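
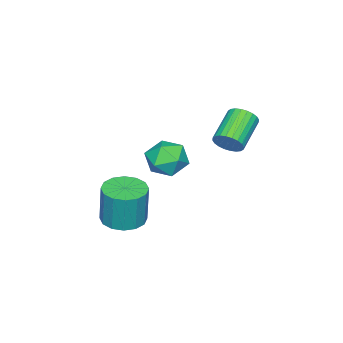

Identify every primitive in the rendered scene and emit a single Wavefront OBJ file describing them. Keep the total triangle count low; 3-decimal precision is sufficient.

v -0.454 -3.582 -2.899
v 0.492 -4.037 -2.917
v 0.62 -3.853 -0.839
v -0.326 -3.398 -0.821
v 0.591 -3.505 -2.97
v 0.719 -3.321 -0.892
v 0.41 -2.994 -3.004
v 0.537 -2.81 -0.926
v -0.003 -2.64 -3.01
v 0.124 -2.456 -0.932
v -0.537 -2.539 -2.986
v -0.409 -2.355 -0.908
v -1.048 -2.717 -2.939
v -0.92 -2.533 -0.861
v -1.4 -3.127 -2.881
v -1.272 -2.943 -0.803
v -1.499 -3.659 -2.828
v -1.371 -3.475 -0.75
v -1.317 -4.17 -2.794
v -1.19 -3.986 -0.716
v -0.904 -4.524 -2.788
v -0.777 -4.34 -0.71
v -0.371 -4.625 -2.812
v -0.243 -4.441 -0.734
v 0.14 -4.447 -2.859
v 0.268 -4.263 -0.781
v -1.608 1.023 2.772
v -1.345 1.366 3.348
v -2.929 1.181 4.183
v -3.192 0.837 3.608
v -1.449 1.581 3.199
v -3.032 1.395 4.034
v -1.577 1.71 2.985
v -3.16 1.525 3.82
v -1.709 1.735 2.738
v -3.293 1.549 3.574
v -1.827 1.651 2.497
v -3.411 1.466 3.332
v -1.911 1.472 2.298
v -3.495 1.286 3.133
v -1.949 1.224 2.171
v -3.533 1.039 3.006
v -1.935 0.946 2.136
v -3.519 0.76 2.971
v -1.871 0.679 2.197
v -3.455 0.494 3.032
v -1.768 0.465 2.346
v -3.351 0.279 3.181
v -1.64 0.335 2.56
v -3.223 0.15 3.395
v -1.507 0.311 2.806
v -3.091 0.125 3.642
v -1.389 0.394 3.048
v -2.973 0.209 3.883
v -1.305 0.574 3.247
v -2.889 0.388 4.082
v -1.267 0.821 3.374
v -2.851 0.636 4.209
v -1.281 1.1 3.409
v -2.865 0.914 4.244
v -0.879 -0.775 2.468
v 0.041 -0.434 2.09
v -0.821 -2.106 1.41
v 0.099 -1.765 1.032
v 0.039 -2.134 2.014
v 0.003 -1.311 2.669
v -0.783 -1.229 0.831
v -0.819 -0.406 1.486
v 0.1 -0.714 1.078
v 0.608 -1.274 1.81
v -1.388 -1.266 1.69
v -0.88 -1.826 2.422
f 2 1 5
f 2 5 3
f 3 5 6
f 3 6 4
f 5 1 7
f 5 7 6
f 6 7 8
f 6 8 4
f 7 1 9
f 7 9 8
f 8 9 10
f 8 10 4
f 9 1 11
f 9 11 10
f 10 11 12
f 10 12 4
f 11 1 13
f 11 13 12
f 12 13 14
f 12 14 4
f 13 1 15
f 13 15 14
f 14 15 16
f 14 16 4
f 15 1 17
f 15 17 16
f 16 17 18
f 16 18 4
f 17 1 19
f 17 19 18
f 18 19 20
f 18 20 4
f 19 1 21
f 19 21 20
f 20 21 22
f 20 22 4
f 21 1 23
f 21 23 22
f 22 23 24
f 22 24 4
f 23 1 25
f 23 25 24
f 24 25 26
f 24 26 4
f 25 1 2
f 25 2 26
f 26 2 3
f 26 3 4
f 28 27 31
f 28 31 29
f 29 31 32
f 29 32 30
f 31 27 33
f 31 33 32
f 32 33 34
f 32 34 30
f 33 27 35
f 33 35 34
f 34 35 36
f 34 36 30
f 35 27 37
f 35 37 36
f 36 37 38
f 36 38 30
f 37 27 39
f 37 39 38
f 38 39 40
f 38 40 30
f 39 27 41
f 39 41 40
f 40 41 42
f 40 42 30
f 41 27 43
f 41 43 42
f 42 43 44
f 42 44 30
f 43 27 45
f 43 45 44
f 44 45 46
f 44 46 30
f 45 27 47
f 45 47 46
f 46 47 48
f 46 48 30
f 47 27 49
f 47 49 48
f 48 49 50
f 48 50 30
f 49 27 51
f 49 51 50
f 50 51 52
f 50 52 30
f 51 27 53
f 51 53 52
f 52 53 54
f 52 54 30
f 53 27 55
f 53 55 54
f 54 55 56
f 54 56 30
f 55 27 57
f 55 57 56
f 56 57 58
f 56 58 30
f 57 27 59
f 57 59 58
f 58 59 60
f 58 60 30
f 59 27 28
f 59 28 60
f 60 28 29
f 60 29 30
f 61 72 66
f 61 66 62
f 61 62 68
f 61 68 71
f 61 71 72
f 62 66 70
f 66 72 65
f 72 71 63
f 71 68 67
f 68 62 69
f 64 70 65
f 64 65 63
f 64 63 67
f 64 67 69
f 64 69 70
f 65 70 66
f 63 65 72
f 67 63 71
f 69 67 68
f 70 69 62



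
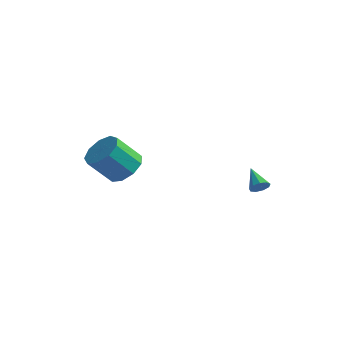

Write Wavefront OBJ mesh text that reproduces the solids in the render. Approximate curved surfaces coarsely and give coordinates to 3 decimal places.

v -1.765 -0.673 0.271
v -0.854 -0.781 0.84
v -1.823 -1.495 2.258
v -2.735 -1.387 1.689
v -1.154 -0.119 0.968
v -2.124 -0.832 2.386
v -1.741 0.284 0.77
v -2.71 -0.429 2.187
v -2.338 0.239 0.338
v -3.308 -0.474 1.756
v -2.668 -0.233 -0.125
v -3.638 -0.946 1.293
v -2.575 -0.911 -0.403
v -3.545 -1.624 1.015
v -2.103 -1.478 -0.365
v -3.073 -2.191 1.053
v -1.473 -1.669 -0.03
v -2.443 -2.382 1.388
v -0.98 -1.394 0.446
v -1.949 -2.107 1.864
v 4.144 2.28 -1.226
v 4.504 2.291 -0.797
v 3.296 3.12 -0.534
v 4.584 2.574 -1.043
v 4.458 2.719 -1.375
v 4.185 2.658 -1.636
v 3.893 2.421 -1.706
v 3.718 2.117 -1.551
v 3.743 1.89 -1.244
v 3.955 1.844 -0.928
v 4.256 2.003 -0.752
f 2 1 5
f 2 5 3
f 3 5 6
f 3 6 4
f 5 1 7
f 5 7 6
f 6 7 8
f 6 8 4
f 7 1 9
f 7 9 8
f 8 9 10
f 8 10 4
f 9 1 11
f 9 11 10
f 10 11 12
f 10 12 4
f 11 1 13
f 11 13 12
f 12 13 14
f 12 14 4
f 13 1 15
f 13 15 14
f 14 15 16
f 14 16 4
f 15 1 17
f 15 17 16
f 16 17 18
f 16 18 4
f 17 1 19
f 17 19 18
f 18 19 20
f 18 20 4
f 19 1 2
f 19 2 20
f 20 2 3
f 20 3 4
f 22 21 24
f 22 24 23
f 24 21 25
f 24 25 23
f 25 21 26
f 25 26 23
f 26 21 27
f 26 27 23
f 27 21 28
f 27 28 23
f 28 21 29
f 28 29 23
f 29 21 30
f 29 30 23
f 30 21 31
f 30 31 23
f 31 21 22
f 31 22 23



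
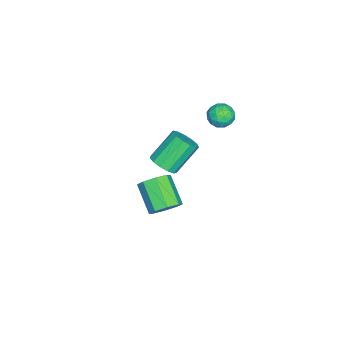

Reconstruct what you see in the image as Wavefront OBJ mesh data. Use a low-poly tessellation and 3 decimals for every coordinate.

v -2.83 3.246 0.59
v -2.238 3.127 1.176
v -3.502 2.153 1.044
v -2.91 2.034 1.63
v -3.426 2.696 1.682
v -3.011 3.372 1.402
v -2.729 1.908 0.818
v -2.314 2.584 0.538
v -2.176 2.3 1.317
v -2.607 2.786 1.851
v -3.133 2.494 0.369
v -3.564 2.98 0.903
v -2.475 3.282 0.843
v -3.265 1.998 1.377
v -3.568 2.387 1.408
v -3.221 2.316 1.752
v -2.929 3.426 0.976
v -2.582 3.356 1.32
v -3.28 3.103 1.618
v -3.158 1.924 0.9
v -2.811 1.854 1.244
v -2.519 2.964 0.468
v -2.172 2.893 0.812
v -2.46 2.177 0.602
v -2.091 2.726 1.271
v -2.486 2.084 1.538
v -2.379 2.01 1.06
v -2.135 2.407 0.895
v -2.344 3.012 1.584
v -2.739 2.37 1.851
v -3.042 2.759 1.882
v -2.798 3.156 1.717
v -2.308 2.526 1.667
v -3.001 2.91 0.369
v -3.396 2.268 0.636
v -2.942 2.124 0.503
v -2.698 2.521 0.338
v -3.254 3.196 0.682
v -3.649 2.554 0.949
v -3.605 2.873 1.325
v -3.361 3.27 1.16
v -3.432 2.754 0.553
v -2.633 -0.603 -4.041
v -1.879 -0.527 -3.52
v -3.052 0.418 -1.958
v -3.807 0.343 -2.479
v -1.905 -0.093 -3.802
v -3.079 0.852 -2.241
v -2.163 0.179 -4.161
v -3.336 1.124 -2.599
v -2.57 0.203 -4.481
v -3.743 1.148 -2.919
v -2.997 -0.029 -4.661
v -4.17 0.916 -3.1
v -3.309 -0.443 -4.645
v -4.482 0.502 -3.083
v -3.406 -0.907 -4.437
v -4.579 0.038 -2.875
v -3.258 -1.275 -4.103
v -4.431 -0.33 -2.541
v -2.911 -1.43 -3.749
v -4.085 -0.485 -2.187
v -2.477 -1.321 -3.488
v -3.65 -0.376 -1.927
v -2.092 -0.985 -3.403
v -3.265 -0.04 -1.841
v 3.703 1.664 -1.325
v 4.218 1.918 -0.594
v 3.092 0.89 0.557
v 2.577 0.636 -0.175
v 3.681 2.368 -0.718
v 2.555 1.34 0.433
v 3.156 2.406 -1.198
v 2.03 1.377 -0.047
v 2.952 2.009 -1.752
v 1.826 0.981 -0.602
v 3.188 1.41 -2.057
v 2.062 0.382 -0.906
v 3.725 0.96 -1.933
v 2.599 -0.068 -0.782
v 4.25 0.923 -1.453
v 3.124 -0.106 -0.302
v 4.454 1.319 -0.898
v 3.328 0.291 0.252
f 1 38 17
f 38 12 41
f 17 41 6
f 38 41 17
f 1 17 13
f 17 6 18
f 13 18 2
f 17 18 13
f 1 13 22
f 13 2 23
f 22 23 8
f 13 23 22
f 1 22 34
f 22 8 37
f 34 37 11
f 22 37 34
f 1 34 38
f 34 11 42
f 38 42 12
f 34 42 38
f 2 18 29
f 18 6 32
f 29 32 10
f 18 32 29
f 6 41 19
f 41 12 40
f 19 40 5
f 41 40 19
f 12 42 39
f 42 11 35
f 39 35 3
f 42 35 39
f 11 37 36
f 37 8 24
f 36 24 7
f 37 24 36
f 8 23 28
f 23 2 25
f 28 25 9
f 23 25 28
f 4 30 16
f 30 10 31
f 16 31 5
f 30 31 16
f 4 16 14
f 16 5 15
f 14 15 3
f 16 15 14
f 4 14 21
f 14 3 20
f 21 20 7
f 14 20 21
f 4 21 26
f 21 7 27
f 26 27 9
f 21 27 26
f 4 26 30
f 26 9 33
f 30 33 10
f 26 33 30
f 5 31 19
f 31 10 32
f 19 32 6
f 31 32 19
f 3 15 39
f 15 5 40
f 39 40 12
f 15 40 39
f 7 20 36
f 20 3 35
f 36 35 11
f 20 35 36
f 9 27 28
f 27 7 24
f 28 24 8
f 27 24 28
f 10 33 29
f 33 9 25
f 29 25 2
f 33 25 29
f 44 43 47
f 44 47 45
f 45 47 48
f 45 48 46
f 47 43 49
f 47 49 48
f 48 49 50
f 48 50 46
f 49 43 51
f 49 51 50
f 50 51 52
f 50 52 46
f 51 43 53
f 51 53 52
f 52 53 54
f 52 54 46
f 53 43 55
f 53 55 54
f 54 55 56
f 54 56 46
f 55 43 57
f 55 57 56
f 56 57 58
f 56 58 46
f 57 43 59
f 57 59 58
f 58 59 60
f 58 60 46
f 59 43 61
f 59 61 60
f 60 61 62
f 60 62 46
f 61 43 63
f 61 63 62
f 62 63 64
f 62 64 46
f 63 43 65
f 63 65 64
f 64 65 66
f 64 66 46
f 65 43 44
f 65 44 66
f 66 44 45
f 66 45 46
f 68 67 71
f 68 71 69
f 69 71 72
f 69 72 70
f 71 67 73
f 71 73 72
f 72 73 74
f 72 74 70
f 73 67 75
f 73 75 74
f 74 75 76
f 74 76 70
f 75 67 77
f 75 77 76
f 76 77 78
f 76 78 70
f 77 67 79
f 77 79 78
f 78 79 80
f 78 80 70
f 79 67 81
f 79 81 80
f 80 81 82
f 80 82 70
f 81 67 83
f 81 83 82
f 82 83 84
f 82 84 70
f 83 67 68
f 83 68 84
f 84 68 69
f 84 69 70



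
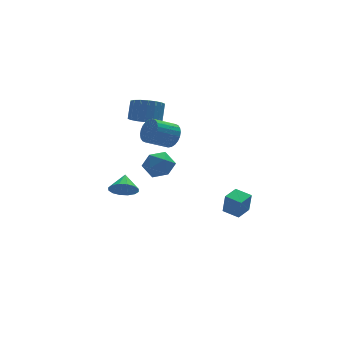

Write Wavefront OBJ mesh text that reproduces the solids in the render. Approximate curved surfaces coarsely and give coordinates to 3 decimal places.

v -2.122 3.38 1.66
v -1.181 3.255 1.415
v -0.838 3.915 2.394
v -1.778 4.04 2.64
v -1.288 3.622 1.205
v -0.945 4.282 2.185
v -1.56 3.941 1.085
v -1.217 4.601 2.065
v -1.944 4.149 1.08
v -1.601 4.809 2.059
v -2.362 4.205 1.189
v -2.019 4.865 2.168
v -2.733 4.097 1.391
v -2.39 4.757 2.371
v -2.983 3.847 1.647
v -2.64 4.507 2.627
v -3.062 3.505 1.906
v -2.719 4.165 2.885
v -2.955 3.138 2.115
v -2.612 3.798 3.095
v -2.683 2.819 2.235
v -2.34 3.479 3.215
v -2.299 2.611 2.241
v -1.956 3.271 3.22
v -1.881 2.555 2.132
v -1.538 3.215 3.111
v -1.51 2.663 1.929
v -1.167 3.323 2.909
v -1.26 2.913 1.673
v -0.917 3.573 2.653
v -1.78 0.637 0.493
v -1.364 0.025 -0.146
v -3.116 0.615 -0.354
v -2.7 0.003 -0.993
v -2.911 -0.303 -0.089
v -2.086 -0.29 0.435
v -2.394 0.93 -0.935
v -1.569 0.943 -0.411
v -1.744 0.205 -1.028
v -2.064 -0.557 -0.505
v -2.416 1.197 0.005
v -2.736 0.435 0.528
v -1.49 0.383 1.844
v -1.182 0.737 2.516
v -2.502 0.571 3.209
v -2.81 0.217 2.536
v -1.296 0.991 2.358
v -2.616 0.825 3.051
v -1.44 1.152 2.123
v -2.76 0.987 2.815
v -1.592 1.197 1.844
v -2.912 1.031 2.537
v -1.728 1.117 1.566
v -3.048 0.951 2.258
v -1.828 0.925 1.33
v -3.148 0.76 2.022
v -1.876 0.651 1.172
v -3.196 0.485 1.865
v -1.866 0.336 1.116
v -3.186 0.171 1.809
v -1.798 0.029 1.171
v -3.118 -0.137 1.864
v -1.684 -0.225 1.329
v -3.004 -0.391 2.022
v -1.54 -0.387 1.565
v -2.86 -0.552 2.257
v -1.388 -0.431 1.843
v -2.708 -0.597 2.536
v -1.252 -0.351 2.122
v -2.572 -0.517 2.814
v -1.152 -0.16 2.358
v -2.472 -0.325 3.05
v -1.104 0.115 2.515
v -2.424 -0.051 3.208
v -1.114 0.429 2.571
v -2.434 0.264 3.264
v 0.856 -4.018 -2.445
v 0.909 -4.234 -1.215
v 0.226 -3.245 -2.282
v 0.28 -3.461 -1.052
v 1.66 -3.379 -2.368
v 1.714 -3.595 -1.138
v 1.031 -2.606 -2.205
v 1.084 -2.822 -0.975
v -3.411 3.354 -3.723
v -2.926 2.818 -3.221
v -3.049 4.286 -3.077
v -2.649 2.945 -3.56
v -2.576 3.182 -3.942
v -2.726 3.465 -4.265
v -3.06 3.718 -4.444
v -3.488 3.874 -4.429
v -3.895 3.891 -4.225
v -4.172 3.763 -3.887
v -4.245 3.526 -3.505
v -4.095 3.243 -3.181
v -3.761 2.99 -3.003
v -3.333 2.834 -3.018
f 2 1 5
f 2 5 3
f 3 5 6
f 3 6 4
f 5 1 7
f 5 7 6
f 6 7 8
f 6 8 4
f 7 1 9
f 7 9 8
f 8 9 10
f 8 10 4
f 9 1 11
f 9 11 10
f 10 11 12
f 10 12 4
f 11 1 13
f 11 13 12
f 12 13 14
f 12 14 4
f 13 1 15
f 13 15 14
f 14 15 16
f 14 16 4
f 15 1 17
f 15 17 16
f 16 17 18
f 16 18 4
f 17 1 19
f 17 19 18
f 18 19 20
f 18 20 4
f 19 1 21
f 19 21 20
f 20 21 22
f 20 22 4
f 21 1 23
f 21 23 22
f 22 23 24
f 22 24 4
f 23 1 25
f 23 25 24
f 24 25 26
f 24 26 4
f 25 1 27
f 25 27 26
f 26 27 28
f 26 28 4
f 27 1 29
f 27 29 28
f 28 29 30
f 28 30 4
f 29 1 2
f 29 2 30
f 30 2 3
f 30 3 4
f 31 42 36
f 31 36 32
f 31 32 38
f 31 38 41
f 31 41 42
f 32 36 40
f 36 42 35
f 42 41 33
f 41 38 37
f 38 32 39
f 34 40 35
f 34 35 33
f 34 33 37
f 34 37 39
f 34 39 40
f 35 40 36
f 33 35 42
f 37 33 41
f 39 37 38
f 40 39 32
f 44 43 47
f 44 47 45
f 45 47 48
f 45 48 46
f 47 43 49
f 47 49 48
f 48 49 50
f 48 50 46
f 49 43 51
f 49 51 50
f 50 51 52
f 50 52 46
f 51 43 53
f 51 53 52
f 52 53 54
f 52 54 46
f 53 43 55
f 53 55 54
f 54 55 56
f 54 56 46
f 55 43 57
f 55 57 56
f 56 57 58
f 56 58 46
f 57 43 59
f 57 59 58
f 58 59 60
f 58 60 46
f 59 43 61
f 59 61 60
f 60 61 62
f 60 62 46
f 61 43 63
f 61 63 62
f 62 63 64
f 62 64 46
f 63 43 65
f 63 65 64
f 64 65 66
f 64 66 46
f 65 43 67
f 65 67 66
f 66 67 68
f 66 68 46
f 67 43 69
f 67 69 68
f 68 69 70
f 68 70 46
f 69 43 71
f 69 71 70
f 70 71 72
f 70 72 46
f 71 43 73
f 71 73 72
f 72 73 74
f 72 74 46
f 73 43 75
f 73 75 74
f 74 75 76
f 74 76 46
f 75 43 44
f 75 44 76
f 76 44 45
f 76 45 46
f 78 80 77
f 81 78 77
f 77 80 79
f 79 81 77
f 78 84 80
f 82 78 81
f 82 84 78
f 80 84 79
f 83 81 79
f 79 84 83
f 83 82 81
f 84 82 83
f 86 85 88
f 86 88 87
f 88 85 89
f 88 89 87
f 89 85 90
f 89 90 87
f 90 85 91
f 90 91 87
f 91 85 92
f 91 92 87
f 92 85 93
f 92 93 87
f 93 85 94
f 93 94 87
f 94 85 95
f 94 95 87
f 95 85 96
f 95 96 87
f 96 85 97
f 96 97 87
f 97 85 98
f 97 98 87
f 98 85 86
f 98 86 87



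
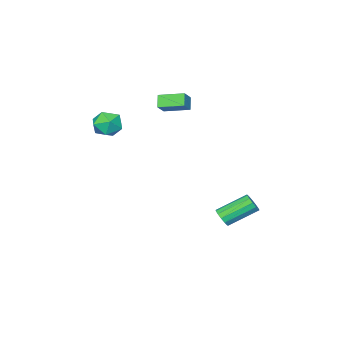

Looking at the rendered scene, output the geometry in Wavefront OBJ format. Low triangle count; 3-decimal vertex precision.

v -2.521 -1.237 2.794
v -2.943 -1.621 3.424
v -3.224 0.03 3.096
v -3.646 -0.354 3.726
v -1.794 -0.986 3.434
v -2.216 -1.37 4.064
v -2.497 0.281 3.736
v -2.919 -0.103 4.366
v 1.344 -0.422 3.166
v 2.172 -0.752 2.918
v 0.968 -1.768 3.702
v 1.796 -2.098 3.454
v 1.73 -1.486 4.145
v 1.962 -0.654 3.814
v 1.178 -1.866 2.806
v 1.41 -1.034 2.475
v 2.07 -1.644 2.696
v 2.411 -1.41 3.523
v 0.729 -1.11 3.097
v 1.07 -0.876 3.924
v -2.681 2.837 -3.792
v -2.468 2.604 -3.27
v -3.846 3.551 -2.286
v -4.059 3.783 -2.808
v -2.3 2.9 -3.32
v -3.678 3.847 -2.335
v -2.253 3.176 -3.52
v -3.631 4.122 -2.535
v -2.343 3.344 -3.806
v -3.72 4.291 -2.821
v -2.539 3.351 -4.088
v -3.917 4.298 -3.103
v -2.781 3.195 -4.276
v -4.158 4.142 -3.291
v -2.991 2.925 -4.31
v -4.368 3.872 -3.326
v -3.103 2.627 -4.18
v -4.48 3.574 -3.196
v -3.081 2.396 -3.927
v -4.458 3.343 -2.942
v -2.932 2.304 -3.631
v -4.309 3.251 -2.646
v -2.703 2.382 -3.386
v -4.081 3.329 -2.402
f 2 4 1
f 5 2 1
f 1 4 3
f 3 5 1
f 2 8 4
f 6 2 5
f 6 8 2
f 4 8 3
f 7 5 3
f 3 8 7
f 7 6 5
f 8 6 7
f 9 20 14
f 9 14 10
f 9 10 16
f 9 16 19
f 9 19 20
f 10 14 18
f 14 20 13
f 20 19 11
f 19 16 15
f 16 10 17
f 12 18 13
f 12 13 11
f 12 11 15
f 12 15 17
f 12 17 18
f 13 18 14
f 11 13 20
f 15 11 19
f 17 15 16
f 18 17 10
f 22 21 25
f 22 25 23
f 23 25 26
f 23 26 24
f 25 21 27
f 25 27 26
f 26 27 28
f 26 28 24
f 27 21 29
f 27 29 28
f 28 29 30
f 28 30 24
f 29 21 31
f 29 31 30
f 30 31 32
f 30 32 24
f 31 21 33
f 31 33 32
f 32 33 34
f 32 34 24
f 33 21 35
f 33 35 34
f 34 35 36
f 34 36 24
f 35 21 37
f 35 37 36
f 36 37 38
f 36 38 24
f 37 21 39
f 37 39 38
f 38 39 40
f 38 40 24
f 39 21 41
f 39 41 40
f 40 41 42
f 40 42 24
f 41 21 43
f 41 43 42
f 42 43 44
f 42 44 24
f 43 21 22
f 43 22 44
f 44 22 23
f 44 23 24



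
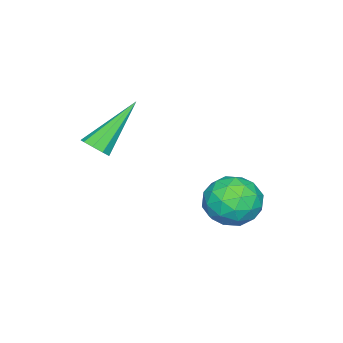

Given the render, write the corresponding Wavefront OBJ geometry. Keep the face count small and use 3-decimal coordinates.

v -4.074 2.13 -1.169
v -3.544 2.688 -0.516
v -3.416 0.772 -0.544
v -2.886 1.33 0.109
v -3.889 1.261 0.201
v -4.296 2.101 -0.185
v -2.664 1.359 -0.875
v -3.071 2.199 -1.261
v -2.673 2.212 -0.334
v -3.43 2.151 0.331
v -3.53 1.309 -1.391
v -4.287 1.248 -0.726
v -3.867 2.528 -0.897
v -3.093 0.932 -0.163
v -3.682 0.892 -0.108
v -3.371 1.22 0.276
v -4.309 2.183 -0.703
v -3.997 2.511 -0.319
v -4.2 1.672 0.103
v -2.963 0.949 -0.741
v -2.651 1.277 -0.357
v -3.589 2.24 -1.336
v -3.278 2.568 -0.952
v -2.76 1.788 -1.163
v -3.043 2.576 -0.407
v -2.656 1.778 -0.039
v -2.526 1.795 -0.618
v -2.765 2.288 -0.845
v -3.488 2.54 -0.015
v -3.101 1.742 0.352
v -3.691 1.702 0.406
v -3.93 2.195 0.179
v -2.976 2.261 0.091
v -3.859 1.718 -1.412
v -3.472 0.92 -1.045
v -3.03 1.265 -1.239
v -3.269 1.758 -1.466
v -4.304 1.682 -1.021
v -3.917 0.884 -0.653
v -4.195 1.172 -0.215
v -4.434 1.665 -0.442
v -3.984 1.199 -1.151
v -1.08 -1.639 2.092
v -0.682 -1.487 2.408
v -2.48 -1.041 3.568
v -0.786 -1.211 2.197
v -1.027 -1.135 1.938
v -1.293 -1.295 1.75
v -1.46 -1.616 1.723
v -1.448 -1.948 1.868
v -1.265 -2.136 2.119
v -0.995 -2.091 2.357
v -0.765 -1.835 2.471
f 1 38 17
f 38 12 41
f 17 41 6
f 38 41 17
f 1 17 13
f 17 6 18
f 13 18 2
f 17 18 13
f 1 13 22
f 13 2 23
f 22 23 8
f 13 23 22
f 1 22 34
f 22 8 37
f 34 37 11
f 22 37 34
f 1 34 38
f 34 11 42
f 38 42 12
f 34 42 38
f 2 18 29
f 18 6 32
f 29 32 10
f 18 32 29
f 6 41 19
f 41 12 40
f 19 40 5
f 41 40 19
f 12 42 39
f 42 11 35
f 39 35 3
f 42 35 39
f 11 37 36
f 37 8 24
f 36 24 7
f 37 24 36
f 8 23 28
f 23 2 25
f 28 25 9
f 23 25 28
f 4 30 16
f 30 10 31
f 16 31 5
f 30 31 16
f 4 16 14
f 16 5 15
f 14 15 3
f 16 15 14
f 4 14 21
f 14 3 20
f 21 20 7
f 14 20 21
f 4 21 26
f 21 7 27
f 26 27 9
f 21 27 26
f 4 26 30
f 26 9 33
f 30 33 10
f 26 33 30
f 5 31 19
f 31 10 32
f 19 32 6
f 31 32 19
f 3 15 39
f 15 5 40
f 39 40 12
f 15 40 39
f 7 20 36
f 20 3 35
f 36 35 11
f 20 35 36
f 9 27 28
f 27 7 24
f 28 24 8
f 27 24 28
f 10 33 29
f 33 9 25
f 29 25 2
f 33 25 29
f 44 43 46
f 44 46 45
f 46 43 47
f 46 47 45
f 47 43 48
f 47 48 45
f 48 43 49
f 48 49 45
f 49 43 50
f 49 50 45
f 50 43 51
f 50 51 45
f 51 43 52
f 51 52 45
f 52 43 53
f 52 53 45
f 53 43 44
f 53 44 45



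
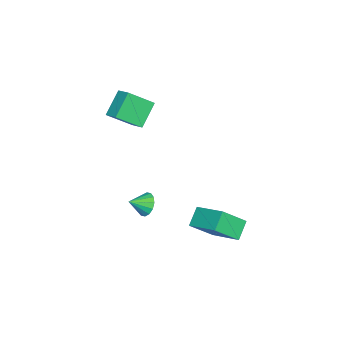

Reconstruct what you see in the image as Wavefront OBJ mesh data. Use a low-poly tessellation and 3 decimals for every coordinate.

v 0.063 -3.215 1.262
v -1.108 -2.82 2.443
v 0.649 -2.525 1.611
v -0.522 -2.13 2.793
v 0.822 -4.45 2.427
v -0.349 -4.055 3.609
v 1.408 -3.76 2.777
v 0.237 -3.365 3.958
v 2.674 1.757 -4.835
v 1.738 1.965 -4.034
v 3.619 3.327 -4.139
v 2.682 3.535 -3.337
v 3.538 0.665 -3.543
v 2.601 0.873 -2.741
v 4.482 2.235 -2.846
v 3.546 2.443 -2.045
v 2.261 -1.959 -3.344
v 2.627 -2.142 -4.008
v 2.819 -2.761 -2.816
v 2.861 -1.864 -3.833
v 2.935 -1.611 -3.527
v 2.828 -1.452 -3.172
v 2.569 -1.428 -2.863
v 2.228 -1.547 -2.682
v 1.896 -1.776 -2.68
v 1.661 -2.054 -2.855
v 1.588 -2.307 -3.161
v 1.694 -2.466 -3.516
v 1.953 -2.49 -3.825
v 2.295 -2.371 -4.005
f 2 4 1
f 5 2 1
f 1 4 3
f 3 5 1
f 2 8 4
f 6 2 5
f 6 8 2
f 4 8 3
f 7 5 3
f 3 8 7
f 7 6 5
f 8 6 7
f 10 12 9
f 13 10 9
f 9 12 11
f 11 13 9
f 10 16 12
f 14 10 13
f 14 16 10
f 12 16 11
f 15 13 11
f 11 16 15
f 15 14 13
f 16 14 15
f 18 17 20
f 18 20 19
f 20 17 21
f 20 21 19
f 21 17 22
f 21 22 19
f 22 17 23
f 22 23 19
f 23 17 24
f 23 24 19
f 24 17 25
f 24 25 19
f 25 17 26
f 25 26 19
f 26 17 27
f 26 27 19
f 27 17 28
f 27 28 19
f 28 17 29
f 28 29 19
f 29 17 30
f 29 30 19
f 30 17 18
f 30 18 19



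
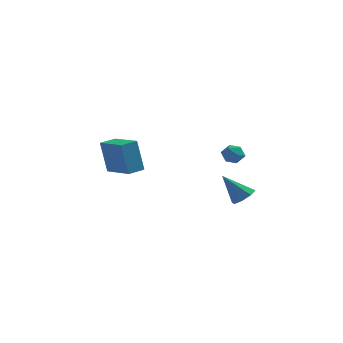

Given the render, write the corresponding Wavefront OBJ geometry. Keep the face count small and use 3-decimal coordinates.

v 3.858 -2.125 -2.371
v 4.252 -1.55 -2.044
v 2.722 -2.155 -0.949
v 3.815 -1.357 -2.389
v 3.403 -1.614 -2.724
v 3.257 -2.17 -2.851
v 3.464 -2.701 -2.698
v 3.901 -2.894 -2.353
v 4.312 -2.637 -2.019
v 4.458 -2.08 -1.891
v 2.765 -0.609 0.16
v 3.314 -0.787 -0.226
v 2.926 -1.513 0.806
v 3.475 -1.691 0.42
v 3.504 -1.129 0.826
v 3.405 -0.57 0.427
v 2.835 -1.73 0.153
v 2.736 -1.171 -0.246
v 3.357 -1.48 -0.23
v 3.77 -1.109 0.186
v 2.47 -1.191 0.394
v 2.883 -0.82 0.81
v -2.541 -0.91 -1.665
v -2.964 -0.765 0.366
v -4.033 0.421 -2.071
v -4.456 0.565 -0.04
v -1.864 -0.125 -1.58
v -2.287 0.019 0.451
v -3.356 1.205 -1.986
v -3.779 1.35 0.045
f 2 1 4
f 2 4 3
f 4 1 5
f 4 5 3
f 5 1 6
f 5 6 3
f 6 1 7
f 6 7 3
f 7 1 8
f 7 8 3
f 8 1 9
f 8 9 3
f 9 1 10
f 9 10 3
f 10 1 2
f 10 2 3
f 11 22 16
f 11 16 12
f 11 12 18
f 11 18 21
f 11 21 22
f 12 16 20
f 16 22 15
f 22 21 13
f 21 18 17
f 18 12 19
f 14 20 15
f 14 15 13
f 14 13 17
f 14 17 19
f 14 19 20
f 15 20 16
f 13 15 22
f 17 13 21
f 19 17 18
f 20 19 12
f 24 26 23
f 27 24 23
f 23 26 25
f 25 27 23
f 24 30 26
f 28 24 27
f 28 30 24
f 26 30 25
f 29 27 25
f 25 30 29
f 29 28 27
f 30 28 29



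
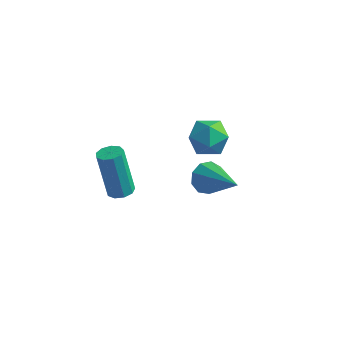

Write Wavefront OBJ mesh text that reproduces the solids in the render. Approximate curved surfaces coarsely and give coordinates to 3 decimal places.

v -0.534 -0.819 0.034
v -0.062 -0.534 0.129
v -0.634 -0.255 2.141
v -1.106 -0.541 2.046
v -0.339 -0.294 0.017
v -0.911 -0.016 2.029
v -0.708 -0.301 -0.087
v -1.28 -0.022 1.925
v -0.995 -0.55 -0.134
v -1.567 -0.271 1.878
v -1.067 -0.925 -0.103
v -1.639 -0.646 1.909
v -0.889 -1.25 -0.007
v -1.461 -0.972 2.005
v -0.545 -1.374 0.108
v -1.117 -1.096 2.12
v -0.196 -1.238 0.188
v -0.768 -0.96 2.2
v -0.005 -0.906 0.197
v -0.577 -0.628 2.208
v 3.208 -1.188 2.89
v 3.658 -1.096 2.335
v 4.752 -2.092 3.99
v 3.675 -0.704 2.633
v 3.474 -0.538 3.051
v 3.149 -0.677 3.394
v 2.851 -1.054 3.501
v 2.721 -1.494 3.322
v 2.818 -1.791 2.941
v 3.098 -1.805 2.536
v 3.43 -1.53 2.297
v 2.103 1.538 2.982
v 2.993 1.358 2.872
v 1.907 0.202 3.588
v 2.797 0.022 3.478
v 2.529 0.65 4.087
v 2.65 1.476 3.712
v 2.25 0.084 2.748
v 2.371 0.91 2.373
v 3.084 0.459 2.728
v 3.256 0.809 3.555
v 1.644 0.751 2.905
v 1.816 1.101 3.732
f 2 1 5
f 2 5 3
f 3 5 6
f 3 6 4
f 5 1 7
f 5 7 6
f 6 7 8
f 6 8 4
f 7 1 9
f 7 9 8
f 8 9 10
f 8 10 4
f 9 1 11
f 9 11 10
f 10 11 12
f 10 12 4
f 11 1 13
f 11 13 12
f 12 13 14
f 12 14 4
f 13 1 15
f 13 15 14
f 14 15 16
f 14 16 4
f 15 1 17
f 15 17 16
f 16 17 18
f 16 18 4
f 17 1 19
f 17 19 18
f 18 19 20
f 18 20 4
f 19 1 2
f 19 2 20
f 20 2 3
f 20 3 4
f 22 21 24
f 22 24 23
f 24 21 25
f 24 25 23
f 25 21 26
f 25 26 23
f 26 21 27
f 26 27 23
f 27 21 28
f 27 28 23
f 28 21 29
f 28 29 23
f 29 21 30
f 29 30 23
f 30 21 31
f 30 31 23
f 31 21 22
f 31 22 23
f 32 43 37
f 32 37 33
f 32 33 39
f 32 39 42
f 32 42 43
f 33 37 41
f 37 43 36
f 43 42 34
f 42 39 38
f 39 33 40
f 35 41 36
f 35 36 34
f 35 34 38
f 35 38 40
f 35 40 41
f 36 41 37
f 34 36 43
f 38 34 42
f 40 38 39
f 41 40 33



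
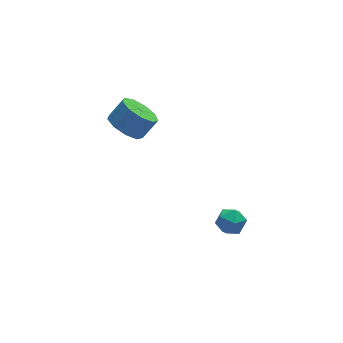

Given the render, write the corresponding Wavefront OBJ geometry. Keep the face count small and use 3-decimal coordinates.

v 1.624 -0.112 -4.201
v 2.24 -0.241 -3.597
v 0.92 -1.239 -3.723
v 1.536 -1.368 -3.119
v 1.008 -0.676 -3.063
v 1.442 0.021 -3.358
v 1.718 -1.501 -3.962
v 2.152 -0.804 -4.257
v 2.298 -1.099 -3.449
v 1.859 -0.589 -2.893
v 1.301 -0.891 -4.427
v 0.862 -0.381 -3.871
v -2.614 3.057 2.245
v -1.812 3.091 1.522
v -0.944 3.236 2.492
v -1.746 3.203 3.215
v -2.067 3.773 1.649
v -1.199 3.918 2.619
v -2.578 4.12 2.054
v -1.71 4.265 3.024
v -3.106 3.97 2.549
v -2.238 4.115 3.519
v -3.404 3.393 2.901
v -2.535 3.538 3.871
v -3.332 2.659 2.947
v -2.464 2.804 3.917
v -2.924 2.111 2.664
v -2.056 2.257 3.634
v -2.371 2.007 2.185
v -1.503 2.152 3.155
v -1.932 2.394 1.734
v -1.064 2.539 2.704
f 1 12 6
f 1 6 2
f 1 2 8
f 1 8 11
f 1 11 12
f 2 6 10
f 6 12 5
f 12 11 3
f 11 8 7
f 8 2 9
f 4 10 5
f 4 5 3
f 4 3 7
f 4 7 9
f 4 9 10
f 5 10 6
f 3 5 12
f 7 3 11
f 9 7 8
f 10 9 2
f 14 13 17
f 14 17 15
f 15 17 18
f 15 18 16
f 17 13 19
f 17 19 18
f 18 19 20
f 18 20 16
f 19 13 21
f 19 21 20
f 20 21 22
f 20 22 16
f 21 13 23
f 21 23 22
f 22 23 24
f 22 24 16
f 23 13 25
f 23 25 24
f 24 25 26
f 24 26 16
f 25 13 27
f 25 27 26
f 26 27 28
f 26 28 16
f 27 13 29
f 27 29 28
f 28 29 30
f 28 30 16
f 29 13 31
f 29 31 30
f 30 31 32
f 30 32 16
f 31 13 14
f 31 14 32
f 32 14 15
f 32 15 16



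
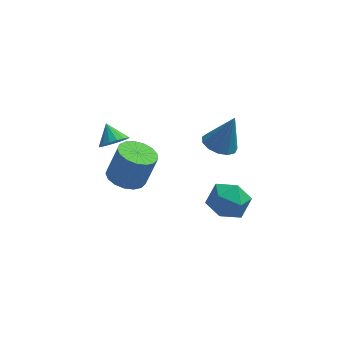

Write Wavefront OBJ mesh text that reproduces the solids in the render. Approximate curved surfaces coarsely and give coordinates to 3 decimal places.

v -2.794 0.382 -2.498
v -2.171 1.106 -2.795
v -1.603 1.321 -1.08
v -2.226 0.598 -0.782
v -2.576 1.339 -2.69
v -2.008 1.555 -0.975
v -3.031 1.353 -2.541
v -2.462 1.569 -0.826
v -3.431 1.144 -2.383
v -2.863 1.36 -0.667
v -3.686 0.761 -2.25
v -3.117 0.977 -0.535
v -3.736 0.291 -2.174
v -3.168 0.507 -0.459
v -3.571 -0.158 -2.173
v -3.002 0.058 -0.457
v -3.227 -0.483 -2.245
v -2.659 -0.267 -0.53
v -2.785 -0.61 -2.376
v -2.216 -0.395 -0.661
v -2.344 -0.51 -2.534
v -1.776 -0.294 -0.819
v -2.007 -0.206 -2.685
v -1.439 0.01 -0.969
v -1.85 0.233 -2.792
v -1.282 0.449 -1.076
v -1.909 0.707 -2.832
v -1.341 0.923 -1.116
v 1.599 -2.538 -0.737
v 2.612 -2.783 -1.102
v 1.748 -3.797 0.522
v 2.761 -4.042 0.157
v 2.574 -3.077 0.66
v 2.481 -2.299 -0.118
v 1.879 -4.281 -0.462
v 1.786 -3.503 -1.24
v 2.785 -3.86 -0.932
v 3.214 -3.116 -0.239
v 1.146 -3.464 -0.341
v 1.575 -2.72 0.352
v 1.499 2.572 -1.71
v 2.357 2.621 -2.039
v 2.201 2.788 0.15
v 2.176 3.107 -2.028
v 1.781 3.423 -1.916
v 1.296 3.468 -1.738
v 0.876 3.229 -1.552
v 0.653 2.781 -1.416
v 0.699 2.267 -1.373
v 1 1.849 -1.437
v 1.458 1.661 -1.589
v 1.93 1.762 -1.778
v 2.265 2.12 -1.946
v -3.254 -0.077 0.584
v -2.592 -0.049 0.957
v -3.686 0.657 1.296
v -2.562 0.212 0.706
v -2.69 0.407 0.427
v -2.947 0.491 0.184
v -3.275 0.445 0.033
v -3.597 0.28 0.008
v -3.842 0.032 0.115
v -3.951 -0.24 0.329
v -3.901 -0.475 0.602
v -3.703 -0.619 0.871
v -3.401 -0.639 1.074
v -3.067 -0.53 1.165
v -2.775 -0.317 1.123
f 2 1 5
f 2 5 3
f 3 5 6
f 3 6 4
f 5 1 7
f 5 7 6
f 6 7 8
f 6 8 4
f 7 1 9
f 7 9 8
f 8 9 10
f 8 10 4
f 9 1 11
f 9 11 10
f 10 11 12
f 10 12 4
f 11 1 13
f 11 13 12
f 12 13 14
f 12 14 4
f 13 1 15
f 13 15 14
f 14 15 16
f 14 16 4
f 15 1 17
f 15 17 16
f 16 17 18
f 16 18 4
f 17 1 19
f 17 19 18
f 18 19 20
f 18 20 4
f 19 1 21
f 19 21 20
f 20 21 22
f 20 22 4
f 21 1 23
f 21 23 22
f 22 23 24
f 22 24 4
f 23 1 25
f 23 25 24
f 24 25 26
f 24 26 4
f 25 1 27
f 25 27 26
f 26 27 28
f 26 28 4
f 27 1 2
f 27 2 28
f 28 2 3
f 28 3 4
f 29 40 34
f 29 34 30
f 29 30 36
f 29 36 39
f 29 39 40
f 30 34 38
f 34 40 33
f 40 39 31
f 39 36 35
f 36 30 37
f 32 38 33
f 32 33 31
f 32 31 35
f 32 35 37
f 32 37 38
f 33 38 34
f 31 33 40
f 35 31 39
f 37 35 36
f 38 37 30
f 42 41 44
f 42 44 43
f 44 41 45
f 44 45 43
f 45 41 46
f 45 46 43
f 46 41 47
f 46 47 43
f 47 41 48
f 47 48 43
f 48 41 49
f 48 49 43
f 49 41 50
f 49 50 43
f 50 41 51
f 50 51 43
f 51 41 52
f 51 52 43
f 52 41 53
f 52 53 43
f 53 41 42
f 53 42 43
f 55 54 57
f 55 57 56
f 57 54 58
f 57 58 56
f 58 54 59
f 58 59 56
f 59 54 60
f 59 60 56
f 60 54 61
f 60 61 56
f 61 54 62
f 61 62 56
f 62 54 63
f 62 63 56
f 63 54 64
f 63 64 56
f 64 54 65
f 64 65 56
f 65 54 66
f 65 66 56
f 66 54 67
f 66 67 56
f 67 54 68
f 67 68 56
f 68 54 55
f 68 55 56



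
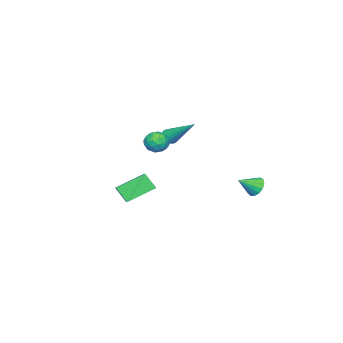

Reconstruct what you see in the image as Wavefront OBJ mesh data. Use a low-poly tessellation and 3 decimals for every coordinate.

v -3.992 -1.767 0.746
v -3.522 -1.944 0.943
v -3.928 -0.093 2.094
v -3.454 -1.801 0.763
v -3.492 -1.651 0.579
v -3.63 -1.525 0.428
v -3.839 -1.446 0.34
v -4.079 -1.431 0.333
v -4.301 -1.482 0.407
v -4.463 -1.59 0.549
v -4.531 -1.733 0.73
v -4.493 -1.882 0.914
v -4.355 -2.009 1.065
v -4.146 -2.088 1.152
v -3.906 -2.103 1.16
v -3.683 -2.052 1.085
v -3.672 3.933 -1.464
v -3.201 4.158 -1.883
v -2.808 3.367 -0.796
v -3.228 4.403 -1.64
v -3.375 4.522 -1.349
v -3.601 4.484 -1.089
v -3.846 4.298 -0.929
v -4.045 4.014 -0.913
v -4.143 3.708 -1.044
v -4.116 3.463 -1.288
v -3.97 3.344 -1.579
v -3.743 3.383 -1.839
v -3.498 3.569 -1.998
v -3.3 3.853 -2.015
v 0.233 1.119 2.478
v 0.627 1.106 3.087
v 0.733 0.114 2.133
v 1.127 0.101 2.742
v 0.409 -0.004 2.771
v 0.101 0.617 2.984
v 1.259 0.603 2.236
v 0.951 1.224 2.449
v 1.261 0.787 2.937
v 0.736 0.412 3.269
v 0.624 0.808 1.951
v 0.099 0.433 2.283
v 0.386 1.2 2.813
v 0.974 0.02 2.407
v 0.552 -0.042 2.424
v 0.784 -0.05 2.783
v 0.077 0.913 2.752
v 0.308 0.905 3.111
v 0.18 0.253 2.925
v 1.052 0.315 2.109
v 1.283 0.307 2.468
v 0.576 1.27 2.437
v 0.808 1.262 2.796
v 1.18 0.967 2.295
v 0.99 1.005 3.083
v 1.284 0.415 2.88
v 1.362 0.71 2.582
v 1.181 1.075 2.708
v 0.682 0.785 3.278
v 0.975 0.194 3.075
v 0.554 0.133 3.092
v 0.372 0.498 3.217
v 1.054 0.597 3.189
v 0.385 1.026 2.145
v 0.678 0.435 1.942
v 0.988 0.722 2.003
v 0.806 1.087 2.128
v 0.076 0.805 2.34
v 0.37 0.215 2.137
v 0.179 0.145 2.512
v -0.002 0.51 2.638
v 0.306 0.623 2.031
v 2.877 -0.44 -0.12
v 1.691 0.499 0.658
v 2.862 0.225 -0.945
v 1.676 1.164 -0.168
v 4.124 0.516 0.628
v 2.938 1.455 1.405
v 4.109 1.181 -0.198
v 2.923 2.12 0.58
f 2 1 4
f 2 4 3
f 4 1 5
f 4 5 3
f 5 1 6
f 5 6 3
f 6 1 7
f 6 7 3
f 7 1 8
f 7 8 3
f 8 1 9
f 8 9 3
f 9 1 10
f 9 10 3
f 10 1 11
f 10 11 3
f 11 1 12
f 11 12 3
f 12 1 13
f 12 13 3
f 13 1 14
f 13 14 3
f 14 1 15
f 14 15 3
f 15 1 16
f 15 16 3
f 16 1 2
f 16 2 3
f 18 17 20
f 18 20 19
f 20 17 21
f 20 21 19
f 21 17 22
f 21 22 19
f 22 17 23
f 22 23 19
f 23 17 24
f 23 24 19
f 24 17 25
f 24 25 19
f 25 17 26
f 25 26 19
f 26 17 27
f 26 27 19
f 27 17 28
f 27 28 19
f 28 17 29
f 28 29 19
f 29 17 30
f 29 30 19
f 30 17 18
f 30 18 19
f 31 68 47
f 68 42 71
f 47 71 36
f 68 71 47
f 31 47 43
f 47 36 48
f 43 48 32
f 47 48 43
f 31 43 52
f 43 32 53
f 52 53 38
f 43 53 52
f 31 52 64
f 52 38 67
f 64 67 41
f 52 67 64
f 31 64 68
f 64 41 72
f 68 72 42
f 64 72 68
f 32 48 59
f 48 36 62
f 59 62 40
f 48 62 59
f 36 71 49
f 71 42 70
f 49 70 35
f 71 70 49
f 42 72 69
f 72 41 65
f 69 65 33
f 72 65 69
f 41 67 66
f 67 38 54
f 66 54 37
f 67 54 66
f 38 53 58
f 53 32 55
f 58 55 39
f 53 55 58
f 34 60 46
f 60 40 61
f 46 61 35
f 60 61 46
f 34 46 44
f 46 35 45
f 44 45 33
f 46 45 44
f 34 44 51
f 44 33 50
f 51 50 37
f 44 50 51
f 34 51 56
f 51 37 57
f 56 57 39
f 51 57 56
f 34 56 60
f 56 39 63
f 60 63 40
f 56 63 60
f 35 61 49
f 61 40 62
f 49 62 36
f 61 62 49
f 33 45 69
f 45 35 70
f 69 70 42
f 45 70 69
f 37 50 66
f 50 33 65
f 66 65 41
f 50 65 66
f 39 57 58
f 57 37 54
f 58 54 38
f 57 54 58
f 40 63 59
f 63 39 55
f 59 55 32
f 63 55 59
f 74 76 73
f 77 74 73
f 73 76 75
f 75 77 73
f 74 80 76
f 78 74 77
f 78 80 74
f 76 80 75
f 79 77 75
f 75 80 79
f 79 78 77
f 80 78 79



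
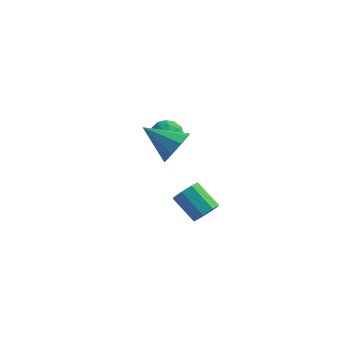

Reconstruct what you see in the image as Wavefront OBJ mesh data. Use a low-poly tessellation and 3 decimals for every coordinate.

v 2.178 -0.349 2.565
v 2.515 -0.85 3.259
v 0.622 -0.191 3.435
v 2.632 -0.24 3.357
v 2.537 0.319 3.084
v 2.274 0.566 2.569
v 1.965 0.384 2.051
v 1.757 -0.141 1.774
v 1.745 -0.764 1.867
v 1.936 -1.192 2.286
v 2.24 -1.226 2.836
v 2.855 1.844 -3.251
v 3.202 1.608 -2.666
v 2.071 2.141 -1.783
v 1.725 2.376 -2.369
v 3.34 2.125 -2.799
v 2.21 2.657 -1.917
v 3.195 2.476 -3.198
v 2.064 3.009 -2.315
v 2.851 2.458 -3.628
v 1.72 2.99 -2.745
v 2.509 2.079 -3.837
v 1.378 2.612 -2.954
v 2.37 1.563 -3.703
v 1.24 2.095 -2.821
v 2.516 1.211 -3.305
v 1.385 1.744 -2.422
v 2.86 1.23 -2.875
v 1.729 1.762 -1.992
v 0.596 4.052 -0.276
v 1.145 3.974 0.285
v -0.165 3.246 0.355
v 0.384 3.168 0.916
v -0.001 3.851 0.833
v 0.47 4.35 0.443
v 0.51 2.87 0.197
v 0.981 3.369 -0.193
v 1.092 3.244 0.577
v 0.776 3.85 0.971
v 0.204 3.37 -0.331
v -0.112 3.976 0.063
v 0.937 4.084 -0.051
v 0.043 3.136 0.691
v -0.183 3.538 0.642
v 0.139 3.492 0.972
v 0.541 4.305 0.042
v 0.863 4.259 0.372
v 0.189 4.186 0.694
v 0.117 2.961 0.268
v 0.439 2.915 0.598
v 0.841 3.728 -0.332
v 1.163 3.682 -0.002
v 0.791 3.034 -0.054
v 1.229 3.609 0.451
v 0.781 3.135 0.822
v 0.856 2.96 0.399
v 1.132 3.253 0.17
v 1.043 3.965 0.682
v 0.595 3.491 1.053
v 0.369 3.892 1.004
v 0.646 4.185 0.775
v 1.012 3.535 0.854
v 0.385 3.729 -0.413
v -0.063 3.255 -0.042
v 0.334 3.035 -0.135
v 0.611 3.328 -0.364
v 0.199 4.085 -0.182
v -0.249 3.611 0.189
v -0.152 3.967 0.47
v 0.124 4.26 0.241
v -0.032 3.685 -0.214
f 2 1 4
f 2 4 3
f 4 1 5
f 4 5 3
f 5 1 6
f 5 6 3
f 6 1 7
f 6 7 3
f 7 1 8
f 7 8 3
f 8 1 9
f 8 9 3
f 9 1 10
f 9 10 3
f 10 1 11
f 10 11 3
f 11 1 2
f 11 2 3
f 13 12 16
f 13 16 14
f 14 16 17
f 14 17 15
f 16 12 18
f 16 18 17
f 17 18 19
f 17 19 15
f 18 12 20
f 18 20 19
f 19 20 21
f 19 21 15
f 20 12 22
f 20 22 21
f 21 22 23
f 21 23 15
f 22 12 24
f 22 24 23
f 23 24 25
f 23 25 15
f 24 12 26
f 24 26 25
f 25 26 27
f 25 27 15
f 26 12 28
f 26 28 27
f 27 28 29
f 27 29 15
f 28 12 13
f 28 13 29
f 29 13 14
f 29 14 15
f 30 67 46
f 67 41 70
f 46 70 35
f 67 70 46
f 30 46 42
f 46 35 47
f 42 47 31
f 46 47 42
f 30 42 51
f 42 31 52
f 51 52 37
f 42 52 51
f 30 51 63
f 51 37 66
f 63 66 40
f 51 66 63
f 30 63 67
f 63 40 71
f 67 71 41
f 63 71 67
f 31 47 58
f 47 35 61
f 58 61 39
f 47 61 58
f 35 70 48
f 70 41 69
f 48 69 34
f 70 69 48
f 41 71 68
f 71 40 64
f 68 64 32
f 71 64 68
f 40 66 65
f 66 37 53
f 65 53 36
f 66 53 65
f 37 52 57
f 52 31 54
f 57 54 38
f 52 54 57
f 33 59 45
f 59 39 60
f 45 60 34
f 59 60 45
f 33 45 43
f 45 34 44
f 43 44 32
f 45 44 43
f 33 43 50
f 43 32 49
f 50 49 36
f 43 49 50
f 33 50 55
f 50 36 56
f 55 56 38
f 50 56 55
f 33 55 59
f 55 38 62
f 59 62 39
f 55 62 59
f 34 60 48
f 60 39 61
f 48 61 35
f 60 61 48
f 32 44 68
f 44 34 69
f 68 69 41
f 44 69 68
f 36 49 65
f 49 32 64
f 65 64 40
f 49 64 65
f 38 56 57
f 56 36 53
f 57 53 37
f 56 53 57
f 39 62 58
f 62 38 54
f 58 54 31
f 62 54 58



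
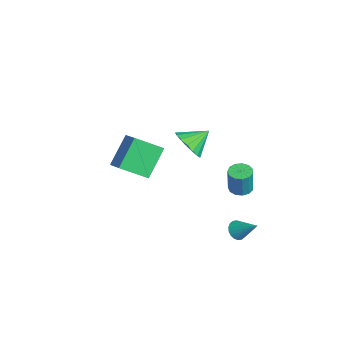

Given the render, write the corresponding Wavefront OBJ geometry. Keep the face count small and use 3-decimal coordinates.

v 2.258 2.963 -1.016
v 2.874 2.904 -1.133
v 3.138 2.798 0.32
v 2.522 2.857 0.436
v 2.812 3.251 -1.096
v 3.077 3.145 0.356
v 2.574 3.507 -1.034
v 2.839 3.402 0.418
v 2.236 3.591 -0.967
v 2.5 3.485 0.486
v 1.905 3.475 -0.915
v 2.169 3.369 0.538
v 1.685 3.196 -0.895
v 1.95 3.09 0.557
v 1.648 2.844 -0.914
v 1.912 2.738 0.539
v 1.804 2.529 -0.965
v 2.068 2.423 0.487
v 2.104 2.352 -1.033
v 2.369 2.246 0.42
v 2.453 2.369 -1.095
v 2.718 2.263 0.357
v 2.74 2.575 -1.132
v 3.005 2.469 0.32
v -3.025 1.447 -1.443
v -2.598 0.962 -0.641
v -3.215 2.613 -0.637
v -2.216 1.179 -0.864
v -2.019 1.458 -1.22
v -2.052 1.734 -1.627
v -2.309 1.944 -1.992
v -2.729 2.041 -2.231
v -3.217 2.002 -2.29
v -3.66 1.835 -2.154
v -3.959 1.58 -1.856
v -4.043 1.294 -1.463
v -3.894 1.044 -1.066
v -3.546 0.886 -0.755
v -3.078 0.856 -0.601
v -0.104 -2.328 2.022
v 0.927 -2.076 2.514
v -0.013 -0.883 1.093
v 1.018 -0.631 1.585
v 0.802 -3.289 0.615
v 1.833 -3.037 1.107
v 0.893 -1.844 -0.314
v 1.924 -1.592 0.178
v 3.484 2.521 -3.247
v 3.885 2.088 -3.253
v 4.336 3.299 -2.353
v 3.959 2.24 -3.455
v 3.939 2.446 -3.616
v 3.829 2.668 -3.703
v 3.65 2.86 -3.701
v 3.439 2.986 -3.608
v 3.236 3.019 -3.444
v 3.083 2.954 -3.242
v 3.009 2.803 -3.04
v 3.029 2.596 -2.879
v 3.139 2.374 -2.792
v 3.318 2.182 -2.794
v 3.529 2.056 -2.887
v 3.732 2.023 -3.05
f 2 1 5
f 2 5 3
f 3 5 6
f 3 6 4
f 5 1 7
f 5 7 6
f 6 7 8
f 6 8 4
f 7 1 9
f 7 9 8
f 8 9 10
f 8 10 4
f 9 1 11
f 9 11 10
f 10 11 12
f 10 12 4
f 11 1 13
f 11 13 12
f 12 13 14
f 12 14 4
f 13 1 15
f 13 15 14
f 14 15 16
f 14 16 4
f 15 1 17
f 15 17 16
f 16 17 18
f 16 18 4
f 17 1 19
f 17 19 18
f 18 19 20
f 18 20 4
f 19 1 21
f 19 21 20
f 20 21 22
f 20 22 4
f 21 1 23
f 21 23 22
f 22 23 24
f 22 24 4
f 23 1 2
f 23 2 24
f 24 2 3
f 24 3 4
f 26 25 28
f 26 28 27
f 28 25 29
f 28 29 27
f 29 25 30
f 29 30 27
f 30 25 31
f 30 31 27
f 31 25 32
f 31 32 27
f 32 25 33
f 32 33 27
f 33 25 34
f 33 34 27
f 34 25 35
f 34 35 27
f 35 25 36
f 35 36 27
f 36 25 37
f 36 37 27
f 37 25 38
f 37 38 27
f 38 25 39
f 38 39 27
f 39 25 26
f 39 26 27
f 41 43 40
f 44 41 40
f 40 43 42
f 42 44 40
f 41 47 43
f 45 41 44
f 45 47 41
f 43 47 42
f 46 44 42
f 42 47 46
f 46 45 44
f 47 45 46
f 49 48 51
f 49 51 50
f 51 48 52
f 51 52 50
f 52 48 53
f 52 53 50
f 53 48 54
f 53 54 50
f 54 48 55
f 54 55 50
f 55 48 56
f 55 56 50
f 56 48 57
f 56 57 50
f 57 48 58
f 57 58 50
f 58 48 59
f 58 59 50
f 59 48 60
f 59 60 50
f 60 48 61
f 60 61 50
f 61 48 62
f 61 62 50
f 62 48 63
f 62 63 50
f 63 48 49
f 63 49 50



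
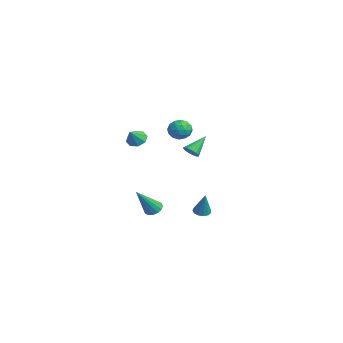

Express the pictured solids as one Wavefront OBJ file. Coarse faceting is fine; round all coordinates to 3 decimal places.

v 2.728 -0.8 3.437
v 3.23 -0.311 3.513
v 3.17 -1.389 4.307
v 3.672 -0.9 4.383
v 3.003 -0.746 4.542
v 2.73 -0.382 4.004
v 3.67 -1.318 3.816
v 3.397 -0.954 3.278
v 3.812 -0.631 3.747
v 3.4 -0.278 4.196
v 3 -1.422 3.624
v 2.588 -1.069 4.073
v 2.94 -0.504 3.399
v 3.46 -1.196 4.421
v 3.067 -1.106 4.515
v 3.362 -0.819 4.559
v 2.646 -0.545 3.688
v 2.941 -0.258 3.732
v 2.808 -0.514 4.337
v 3.459 -1.442 4.088
v 3.754 -1.155 4.132
v 3.038 -0.881 3.261
v 3.333 -0.594 3.305
v 3.592 -1.186 3.483
v 3.577 -0.405 3.581
v 3.837 -0.751 4.092
v 3.836 -0.997 3.759
v 3.675 -0.783 3.443
v 3.335 -0.197 3.845
v 3.595 -0.543 4.356
v 3.202 -0.453 4.45
v 3.041 -0.239 4.134
v 3.677 -0.385 3.982
v 2.805 -1.157 3.464
v 3.065 -1.503 3.975
v 3.359 -1.461 3.686
v 3.198 -1.247 3.37
v 2.563 -0.949 3.728
v 2.823 -1.295 4.239
v 2.725 -0.917 4.377
v 2.564 -0.703 4.061
v 2.723 -1.315 3.838
v 0.661 1.259 -3.338
v 1.138 1.192 -3.533
v 1.239 1.261 -1.922
v 1.096 1.481 -3.516
v 0.916 1.7 -3.443
v 0.655 1.779 -3.336
v 0.396 1.693 -3.23
v 0.22 1.47 -3.159
v 0.185 1.179 -3.144
v 0.301 0.914 -3.191
v 0.531 0.759 -3.285
v 0.802 0.762 -3.396
v 1.029 0.924 -3.488
v -3.127 -1.326 1.136
v -2.612 -1.396 0.745
v -2.633 -1.874 1.884
v -2.584 -0.986 1.026
v -2.874 -0.776 1.372
v -3.312 -0.888 1.579
v -3.642 -1.257 1.527
v -3.67 -1.666 1.246
v -3.38 -1.877 0.9
v -2.942 -1.765 0.693
v 1.158 0.449 1.414
v 1.515 0.275 1.75
v 0.762 1.431 2.346
v 1.626 0.424 1.64
v 1.656 0.577 1.491
v 1.6 0.709 1.329
v 1.468 0.795 1.181
v 1.282 0.822 1.074
v 1.075 0.784 1.026
v 0.882 0.688 1.045
v 0.737 0.551 1.127
v 0.664 0.396 1.26
v 0.677 0.251 1.419
v 0.774 0.139 1.578
v 0.936 0.081 1.708
v 1.137 0.087 1.787
v 1.342 0.155 1.802
v -2.737 -0.486 -4.259
v -2.239 -0.157 -4.196
v -2.163 -1.674 -2.601
v -2.452 -0.015 -4.02
v -2.742 0.001 -3.909
v -3.03 -0.113 -3.891
v -3.24 -0.328 -3.972
v -3.315 -0.584 -4.13
v -3.235 -0.815 -4.323
v -3.022 -0.957 -4.499
v -2.732 -0.973 -4.61
v -2.444 -0.858 -4.628
v -2.234 -0.644 -4.547
v -2.159 -0.387 -4.389
f 1 38 17
f 38 12 41
f 17 41 6
f 38 41 17
f 1 17 13
f 17 6 18
f 13 18 2
f 17 18 13
f 1 13 22
f 13 2 23
f 22 23 8
f 13 23 22
f 1 22 34
f 22 8 37
f 34 37 11
f 22 37 34
f 1 34 38
f 34 11 42
f 38 42 12
f 34 42 38
f 2 18 29
f 18 6 32
f 29 32 10
f 18 32 29
f 6 41 19
f 41 12 40
f 19 40 5
f 41 40 19
f 12 42 39
f 42 11 35
f 39 35 3
f 42 35 39
f 11 37 36
f 37 8 24
f 36 24 7
f 37 24 36
f 8 23 28
f 23 2 25
f 28 25 9
f 23 25 28
f 4 30 16
f 30 10 31
f 16 31 5
f 30 31 16
f 4 16 14
f 16 5 15
f 14 15 3
f 16 15 14
f 4 14 21
f 14 3 20
f 21 20 7
f 14 20 21
f 4 21 26
f 21 7 27
f 26 27 9
f 21 27 26
f 4 26 30
f 26 9 33
f 30 33 10
f 26 33 30
f 5 31 19
f 31 10 32
f 19 32 6
f 31 32 19
f 3 15 39
f 15 5 40
f 39 40 12
f 15 40 39
f 7 20 36
f 20 3 35
f 36 35 11
f 20 35 36
f 9 27 28
f 27 7 24
f 28 24 8
f 27 24 28
f 10 33 29
f 33 9 25
f 29 25 2
f 33 25 29
f 44 43 46
f 44 46 45
f 46 43 47
f 46 47 45
f 47 43 48
f 47 48 45
f 48 43 49
f 48 49 45
f 49 43 50
f 49 50 45
f 50 43 51
f 50 51 45
f 51 43 52
f 51 52 45
f 52 43 53
f 52 53 45
f 53 43 54
f 53 54 45
f 54 43 55
f 54 55 45
f 55 43 44
f 55 44 45
f 57 56 59
f 57 59 58
f 59 56 60
f 59 60 58
f 60 56 61
f 60 61 58
f 61 56 62
f 61 62 58
f 62 56 63
f 62 63 58
f 63 56 64
f 63 64 58
f 64 56 65
f 64 65 58
f 65 56 57
f 65 57 58
f 67 66 69
f 67 69 68
f 69 66 70
f 69 70 68
f 70 66 71
f 70 71 68
f 71 66 72
f 71 72 68
f 72 66 73
f 72 73 68
f 73 66 74
f 73 74 68
f 74 66 75
f 74 75 68
f 75 66 76
f 75 76 68
f 76 66 77
f 76 77 68
f 77 66 78
f 77 78 68
f 78 66 79
f 78 79 68
f 79 66 80
f 79 80 68
f 80 66 81
f 80 81 68
f 81 66 82
f 81 82 68
f 82 66 67
f 82 67 68
f 84 83 86
f 84 86 85
f 86 83 87
f 86 87 85
f 87 83 88
f 87 88 85
f 88 83 89
f 88 89 85
f 89 83 90
f 89 90 85
f 90 83 91
f 90 91 85
f 91 83 92
f 91 92 85
f 92 83 93
f 92 93 85
f 93 83 94
f 93 94 85
f 94 83 95
f 94 95 85
f 95 83 96
f 95 96 85
f 96 83 84
f 96 84 85



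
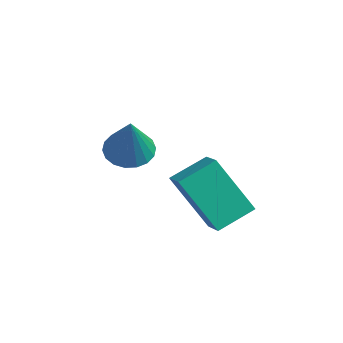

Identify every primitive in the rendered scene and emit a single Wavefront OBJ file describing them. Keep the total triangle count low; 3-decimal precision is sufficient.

v -0.958 -2.729 0.05
v -0.264 -2.518 -0.286
v -0.002 -3.231 1.71
v -0.372 -2.216 -0.132
v -0.597 -2.015 0.058
v -0.893 -1.956 0.246
v -1.202 -2.05 0.396
v -1.463 -2.279 0.477
v -1.624 -2.596 0.474
v -1.653 -2.94 0.387
v -1.544 -3.242 0.233
v -1.32 -3.443 0.043
v -1.023 -3.502 -0.146
v -0.714 -3.408 -0.296
v -0.454 -3.18 -0.377
v -0.293 -2.862 -0.373
v 2.309 -3.048 0.332
v 2.391 -1.834 0.895
v 1.519 -2.862 0.048
v 1.601 -1.649 0.61
v 3.159 -2.251 -1.51
v 3.241 -1.038 -0.948
v 2.369 -2.066 -1.795
v 2.451 -0.852 -1.232
f 2 1 4
f 2 4 3
f 4 1 5
f 4 5 3
f 5 1 6
f 5 6 3
f 6 1 7
f 6 7 3
f 7 1 8
f 7 8 3
f 8 1 9
f 8 9 3
f 9 1 10
f 9 10 3
f 10 1 11
f 10 11 3
f 11 1 12
f 11 12 3
f 12 1 13
f 12 13 3
f 13 1 14
f 13 14 3
f 14 1 15
f 14 15 3
f 15 1 16
f 15 16 3
f 16 1 2
f 16 2 3
f 18 20 17
f 21 18 17
f 17 20 19
f 19 21 17
f 18 24 20
f 22 18 21
f 22 24 18
f 20 24 19
f 23 21 19
f 19 24 23
f 23 22 21
f 24 22 23



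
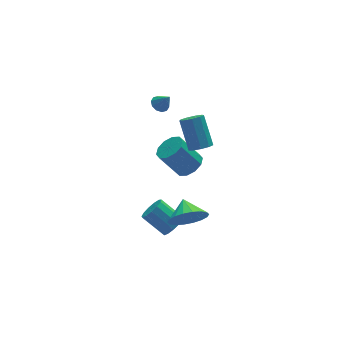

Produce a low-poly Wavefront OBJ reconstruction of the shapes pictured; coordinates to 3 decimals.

v -2.789 0.733 -3.413
v -2.409 1.296 -3.652
v -3.211 2.23 -2.726
v -3.591 1.667 -2.487
v -2.731 1.263 -3.897
v -3.532 2.197 -2.971
v -3.071 1.062 -3.988
v -3.872 1.996 -3.063
v -3.321 0.756 -3.897
v -4.123 1.69 -2.971
v -3.403 0.443 -3.652
v -4.205 1.377 -2.726
v -3.29 0.222 -3.331
v -4.092 1.156 -2.406
v -3.018 0.164 -3.036
v -3.819 1.097 -2.111
v -2.673 0.286 -2.861
v -3.475 1.219 -1.935
v -2.365 0.55 -2.861
v -3.167 1.484 -1.935
v -2.192 0.872 -3.036
v -2.993 1.806 -2.11
v -2.208 1.15 -3.331
v -3.01 2.084 -2.405
v -2.456 -0.388 -1.74
v -1.97 -0.835 -0.911
v -2.284 0.688 -1.26
v -1.614 -0.757 -1.212
v -1.426 -0.607 -1.617
v -1.441 -0.413 -2.046
v -1.658 -0.213 -2.415
v -2.032 -0.049 -2.651
v -2.49 0.049 -2.705
v -2.942 0.06 -2.569
v -3.297 -0.018 -2.268
v -3.485 -0.169 -1.863
v -3.47 -0.363 -1.433
v -3.254 -0.562 -1.064
v -2.879 -0.727 -0.829
v -2.421 -0.824 -0.775
v -0.878 1.713 1.544
v -0.309 1.49 1.734
v -0.313 2.663 3.125
v -0.882 2.887 2.936
v -0.254 1.822 1.454
v -0.257 2.995 2.845
v -0.491 2.103 1.216
v -0.494 3.277 2.608
v -0.909 2.202 1.132
v -0.912 3.375 2.523
v -1.313 2.072 1.241
v -1.316 3.245 2.632
v -1.513 1.774 1.492
v -1.517 2.948 2.883
v -1.417 1.448 1.767
v -1.42 2.622 3.158
v -1.068 1.246 1.938
v -1.071 2.419 3.329
v -0.631 1.262 1.925
v -0.634 2.436 3.316
v -2.132 3.978 3.568
v -1.768 4.347 3.611
v -1.788 3.542 4.412
v -2.029 4.447 3.769
v -2.33 4.368 3.85
v -2.555 4.14 3.824
v -2.618 3.85 3.7
v -2.496 3.609 3.526
v -2.234 3.51 3.368
v -1.934 3.589 3.286
v -1.709 3.817 3.312
v -1.645 4.106 3.436
v -0.754 3.414 -1.605
v -0.303 4.12 -1.55
v -1.214 4.592 -0.121
v -1.666 3.886 -0.175
v -0.717 4.217 -1.847
v -1.629 4.69 -0.417
v -1.146 4.008 -2.051
v -2.058 4.48 -0.622
v -1.425 3.571 -2.085
v -2.337 4.044 -0.655
v -1.448 3.075 -1.935
v -2.36 3.547 -0.506
v -1.206 2.708 -1.659
v -2.117 3.18 -0.23
v -0.791 2.61 -1.363
v -1.703 3.083 0.067
v -0.362 2.82 -1.158
v -1.274 3.292 0.271
v -0.083 3.256 -1.125
v -0.995 3.729 0.305
v -0.06 3.753 -1.274
v -0.972 4.225 0.155
f 2 1 5
f 2 5 3
f 3 5 6
f 3 6 4
f 5 1 7
f 5 7 6
f 6 7 8
f 6 8 4
f 7 1 9
f 7 9 8
f 8 9 10
f 8 10 4
f 9 1 11
f 9 11 10
f 10 11 12
f 10 12 4
f 11 1 13
f 11 13 12
f 12 13 14
f 12 14 4
f 13 1 15
f 13 15 14
f 14 15 16
f 14 16 4
f 15 1 17
f 15 17 16
f 16 17 18
f 16 18 4
f 17 1 19
f 17 19 18
f 18 19 20
f 18 20 4
f 19 1 21
f 19 21 20
f 20 21 22
f 20 22 4
f 21 1 23
f 21 23 22
f 22 23 24
f 22 24 4
f 23 1 2
f 23 2 24
f 24 2 3
f 24 3 4
f 26 25 28
f 26 28 27
f 28 25 29
f 28 29 27
f 29 25 30
f 29 30 27
f 30 25 31
f 30 31 27
f 31 25 32
f 31 32 27
f 32 25 33
f 32 33 27
f 33 25 34
f 33 34 27
f 34 25 35
f 34 35 27
f 35 25 36
f 35 36 27
f 36 25 37
f 36 37 27
f 37 25 38
f 37 38 27
f 38 25 39
f 38 39 27
f 39 25 40
f 39 40 27
f 40 25 26
f 40 26 27
f 42 41 45
f 42 45 43
f 43 45 46
f 43 46 44
f 45 41 47
f 45 47 46
f 46 47 48
f 46 48 44
f 47 41 49
f 47 49 48
f 48 49 50
f 48 50 44
f 49 41 51
f 49 51 50
f 50 51 52
f 50 52 44
f 51 41 53
f 51 53 52
f 52 53 54
f 52 54 44
f 53 41 55
f 53 55 54
f 54 55 56
f 54 56 44
f 55 41 57
f 55 57 56
f 56 57 58
f 56 58 44
f 57 41 59
f 57 59 58
f 58 59 60
f 58 60 44
f 59 41 42
f 59 42 60
f 60 42 43
f 60 43 44
f 62 61 64
f 62 64 63
f 64 61 65
f 64 65 63
f 65 61 66
f 65 66 63
f 66 61 67
f 66 67 63
f 67 61 68
f 67 68 63
f 68 61 69
f 68 69 63
f 69 61 70
f 69 70 63
f 70 61 71
f 70 71 63
f 71 61 72
f 71 72 63
f 72 61 62
f 72 62 63
f 74 73 77
f 74 77 75
f 75 77 78
f 75 78 76
f 77 73 79
f 77 79 78
f 78 79 80
f 78 80 76
f 79 73 81
f 79 81 80
f 80 81 82
f 80 82 76
f 81 73 83
f 81 83 82
f 82 83 84
f 82 84 76
f 83 73 85
f 83 85 84
f 84 85 86
f 84 86 76
f 85 73 87
f 85 87 86
f 86 87 88
f 86 88 76
f 87 73 89
f 87 89 88
f 88 89 90
f 88 90 76
f 89 73 91
f 89 91 90
f 90 91 92
f 90 92 76
f 91 73 93
f 91 93 92
f 92 93 94
f 92 94 76
f 93 73 74
f 93 74 94
f 94 74 75
f 94 75 76



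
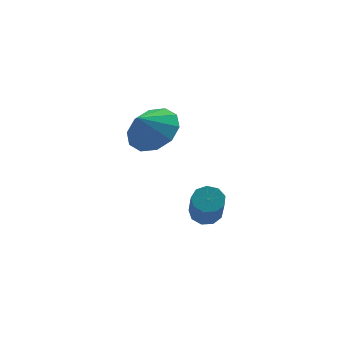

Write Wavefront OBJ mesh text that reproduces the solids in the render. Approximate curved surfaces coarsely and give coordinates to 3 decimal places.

v 0.814 0.755 -4.437
v 1.245 0.485 -4.586
v 1.137 -0.304 -3.472
v 0.706 -0.035 -3.323
v 1.341 0.766 -4.378
v 1.232 -0.023 -3.263
v 1.19 1.042 -4.198
v 1.081 0.252 -3.083
v 0.863 1.183 -4.129
v 0.755 0.394 -3.015
v 0.513 1.124 -4.205
v 0.405 0.335 -3.09
v 0.305 0.892 -4.39
v 0.196 0.103 -3.275
v 0.334 0.596 -4.596
v 0.226 -0.193 -3.482
v 0.588 0.374 -4.729
v 0.48 -0.415 -3.614
v 0.948 0.33 -4.725
v 0.84 -0.459 -3.61
v -0.207 3.866 -2.487
v 0.573 3.902 -1.913
v -0.793 3.554 -1.673
v 0.308 4.439 -1.898
v -0.155 4.757 -2.109
v -0.637 4.735 -2.464
v -0.956 4.381 -2.828
v -0.988 3.83 -3.062
v -0.722 3.293 -3.076
v -0.26 2.974 -2.866
v 0.222 2.996 -2.511
v 0.541 3.351 -2.147
f 2 1 5
f 2 5 3
f 3 5 6
f 3 6 4
f 5 1 7
f 5 7 6
f 6 7 8
f 6 8 4
f 7 1 9
f 7 9 8
f 8 9 10
f 8 10 4
f 9 1 11
f 9 11 10
f 10 11 12
f 10 12 4
f 11 1 13
f 11 13 12
f 12 13 14
f 12 14 4
f 13 1 15
f 13 15 14
f 14 15 16
f 14 16 4
f 15 1 17
f 15 17 16
f 16 17 18
f 16 18 4
f 17 1 19
f 17 19 18
f 18 19 20
f 18 20 4
f 19 1 2
f 19 2 20
f 20 2 3
f 20 3 4
f 22 21 24
f 22 24 23
f 24 21 25
f 24 25 23
f 25 21 26
f 25 26 23
f 26 21 27
f 26 27 23
f 27 21 28
f 27 28 23
f 28 21 29
f 28 29 23
f 29 21 30
f 29 30 23
f 30 21 31
f 30 31 23
f 31 21 32
f 31 32 23
f 32 21 22
f 32 22 23



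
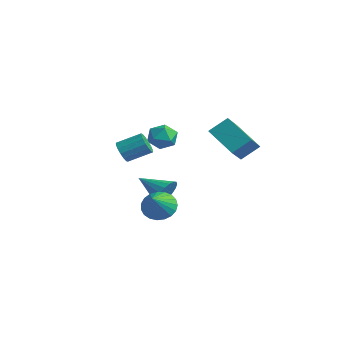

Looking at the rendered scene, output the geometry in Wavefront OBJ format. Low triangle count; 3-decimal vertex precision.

v -2.398 1.979 2.404
v -1.615 1.674 1.97
v -2.505 0.646 3.15
v -1.722 0.341 2.716
v -1.667 1.032 3.36
v -1.601 1.856 2.899
v -2.519 0.464 2.221
v -2.453 1.288 1.76
v -1.689 0.737 1.857
v -1.163 1.088 2.561
v -2.957 1.232 2.559
v -2.431 1.583 3.263
v -2.302 -1.342 1.899
v -1.957 -1.19 1.274
v -1.233 -0.027 1.956
v -1.578 -0.178 2.581
v -2.274 -0.986 1.262
v -1.55 0.177 1.944
v -2.599 -0.877 1.421
v -1.875 0.286 2.103
v -2.844 -0.892 1.708
v -2.121 0.271 2.39
v -2.944 -1.028 2.046
v -2.221 0.135 2.728
v -2.872 -1.248 2.345
v -2.149 -0.085 3.027
v -2.647 -1.493 2.524
v -1.923 -0.33 3.206
v -2.33 -1.697 2.536
v -1.606 -0.534 3.218
v -2.005 -1.806 2.377
v -1.281 -0.643 3.059
v -1.759 -1.791 2.09
v -1.036 -0.628 2.772
v -1.659 -1.655 1.752
v -0.936 -0.492 2.434
v -1.731 -1.435 1.453
v -1.008 -0.272 2.135
v 3.444 2.394 2.449
v 1.748 2.116 3.53
v 3.815 3.374 3.285
v 2.12 3.095 4.365
v 4.36 1.105 3.555
v 2.665 0.826 4.635
v 4.732 2.084 4.39
v 3.036 1.806 5.471
v -2.581 1.784 -2.128
v -2.082 1.321 -1.437
v -4.279 1.056 -1.392
v -2.167 1.703 -1.255
v -2.333 2.101 -1.245
v -2.549 2.436 -1.411
v -2.771 2.643 -1.718
v -2.955 2.679 -2.107
v -3.065 2.538 -2.5
v -3.079 2.248 -2.819
v -2.994 1.866 -3.002
v -2.828 1.468 -3.011
v -2.612 1.132 -2.846
v -2.39 0.926 -2.538
v -2.206 0.89 -2.15
v -2.096 1.031 -1.757
v 1.238 -1.332 -0.852
v 2.081 -0.831 -1.047
v 2.162 -2.428 0.332
v 1.925 -0.617 -0.727
v 1.65 -0.526 -0.428
v 1.304 -0.574 -0.203
v 0.946 -0.754 -0.09
v 0.639 -1.033 -0.109
v 0.435 -1.365 -0.256
v 0.37 -1.69 -0.507
v 0.455 -1.954 -0.817
v 0.676 -2.11 -1.133
v 0.993 -2.132 -1.401
v 1.353 -2.015 -1.574
v 1.693 -1.78 -1.622
v 1.954 -1.468 -1.537
v 2.091 -1.132 -1.334
f 1 12 6
f 1 6 2
f 1 2 8
f 1 8 11
f 1 11 12
f 2 6 10
f 6 12 5
f 12 11 3
f 11 8 7
f 8 2 9
f 4 10 5
f 4 5 3
f 4 3 7
f 4 7 9
f 4 9 10
f 5 10 6
f 3 5 12
f 7 3 11
f 9 7 8
f 10 9 2
f 14 13 17
f 14 17 15
f 15 17 18
f 15 18 16
f 17 13 19
f 17 19 18
f 18 19 20
f 18 20 16
f 19 13 21
f 19 21 20
f 20 21 22
f 20 22 16
f 21 13 23
f 21 23 22
f 22 23 24
f 22 24 16
f 23 13 25
f 23 25 24
f 24 25 26
f 24 26 16
f 25 13 27
f 25 27 26
f 26 27 28
f 26 28 16
f 27 13 29
f 27 29 28
f 28 29 30
f 28 30 16
f 29 13 31
f 29 31 30
f 30 31 32
f 30 32 16
f 31 13 33
f 31 33 32
f 32 33 34
f 32 34 16
f 33 13 35
f 33 35 34
f 34 35 36
f 34 36 16
f 35 13 37
f 35 37 36
f 36 37 38
f 36 38 16
f 37 13 14
f 37 14 38
f 38 14 15
f 38 15 16
f 40 42 39
f 43 40 39
f 39 42 41
f 41 43 39
f 40 46 42
f 44 40 43
f 44 46 40
f 42 46 41
f 45 43 41
f 41 46 45
f 45 44 43
f 46 44 45
f 48 47 50
f 48 50 49
f 50 47 51
f 50 51 49
f 51 47 52
f 51 52 49
f 52 47 53
f 52 53 49
f 53 47 54
f 53 54 49
f 54 47 55
f 54 55 49
f 55 47 56
f 55 56 49
f 56 47 57
f 56 57 49
f 57 47 58
f 57 58 49
f 58 47 59
f 58 59 49
f 59 47 60
f 59 60 49
f 60 47 61
f 60 61 49
f 61 47 62
f 61 62 49
f 62 47 48
f 62 48 49
f 64 63 66
f 64 66 65
f 66 63 67
f 66 67 65
f 67 63 68
f 67 68 65
f 68 63 69
f 68 69 65
f 69 63 70
f 69 70 65
f 70 63 71
f 70 71 65
f 71 63 72
f 71 72 65
f 72 63 73
f 72 73 65
f 73 63 74
f 73 74 65
f 74 63 75
f 74 75 65
f 75 63 76
f 75 76 65
f 76 63 77
f 76 77 65
f 77 63 78
f 77 78 65
f 78 63 79
f 78 79 65
f 79 63 64
f 79 64 65



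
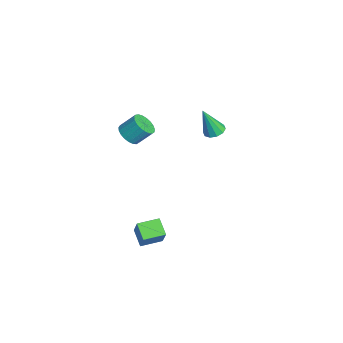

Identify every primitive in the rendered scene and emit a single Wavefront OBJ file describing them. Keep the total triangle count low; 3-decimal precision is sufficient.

v 0.791 -2.871 -4.689
v -0.163 -3.087 -4.065
v 0.551 -1.585 -4.611
v -0.403 -1.801 -3.987
v 1.583 -2.799 -3.453
v 0.629 -3.015 -2.829
v 1.343 -1.513 -3.375
v 0.389 -1.729 -2.751
v -1.359 -3.135 3.214
v -1.048 -2.642 2.696
v -0.909 -1.792 3.588
v -1.221 -2.285 4.106
v -1.363 -2.57 2.676
v -1.224 -1.72 3.569
v -1.678 -2.595 2.75
v -1.539 -1.745 3.642
v -1.938 -2.714 2.903
v -1.799 -1.864 3.796
v -2.098 -2.906 3.11
v -1.959 -2.056 4.003
v -2.13 -3.137 3.336
v -1.991 -2.287 4.228
v -2.029 -3.368 3.54
v -1.89 -2.518 4.432
v -1.812 -3.558 3.687
v -1.673 -2.709 4.58
v -1.517 -3.676 3.753
v -1.378 -2.826 4.646
v -1.194 -3.7 3.726
v -1.056 -2.85 4.618
v -0.901 -3.626 3.61
v -0.762 -2.776 4.502
v -0.686 -3.467 3.425
v -0.547 -2.618 4.318
v -0.588 -3.251 3.204
v -0.449 -2.401 4.097
v -0.623 -3.015 2.985
v -0.485 -2.165 3.877
v -0.786 -2.799 2.805
v -0.647 -1.95 3.698
v -4.012 2.1 0.925
v -3.333 2.131 0.92
v -3.968 1.4 2.755
v -3.478 2.498 1.064
v -3.828 2.713 1.155
v -4.248 2.694 1.158
v -4.578 2.448 1.072
v -4.691 2.069 0.93
v -4.546 1.702 0.786
v -4.197 1.487 0.695
v -3.777 1.506 0.692
v -3.447 1.752 0.778
f 2 4 1
f 5 2 1
f 1 4 3
f 3 5 1
f 2 8 4
f 6 2 5
f 6 8 2
f 4 8 3
f 7 5 3
f 3 8 7
f 7 6 5
f 8 6 7
f 10 9 13
f 10 13 11
f 11 13 14
f 11 14 12
f 13 9 15
f 13 15 14
f 14 15 16
f 14 16 12
f 15 9 17
f 15 17 16
f 16 17 18
f 16 18 12
f 17 9 19
f 17 19 18
f 18 19 20
f 18 20 12
f 19 9 21
f 19 21 20
f 20 21 22
f 20 22 12
f 21 9 23
f 21 23 22
f 22 23 24
f 22 24 12
f 23 9 25
f 23 25 24
f 24 25 26
f 24 26 12
f 25 9 27
f 25 27 26
f 26 27 28
f 26 28 12
f 27 9 29
f 27 29 28
f 28 29 30
f 28 30 12
f 29 9 31
f 29 31 30
f 30 31 32
f 30 32 12
f 31 9 33
f 31 33 32
f 32 33 34
f 32 34 12
f 33 9 35
f 33 35 34
f 34 35 36
f 34 36 12
f 35 9 37
f 35 37 36
f 36 37 38
f 36 38 12
f 37 9 39
f 37 39 38
f 38 39 40
f 38 40 12
f 39 9 10
f 39 10 40
f 40 10 11
f 40 11 12
f 42 41 44
f 42 44 43
f 44 41 45
f 44 45 43
f 45 41 46
f 45 46 43
f 46 41 47
f 46 47 43
f 47 41 48
f 47 48 43
f 48 41 49
f 48 49 43
f 49 41 50
f 49 50 43
f 50 41 51
f 50 51 43
f 51 41 52
f 51 52 43
f 52 41 42
f 52 42 43



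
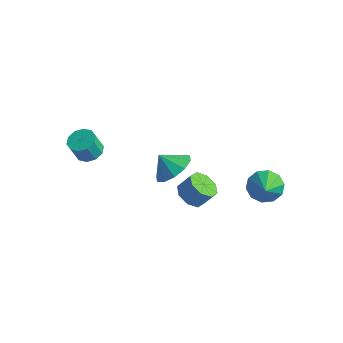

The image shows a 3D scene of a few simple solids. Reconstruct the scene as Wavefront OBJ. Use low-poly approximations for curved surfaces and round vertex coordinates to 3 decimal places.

v 0.961 -0.63 -0.25
v 1.769 -0.777 0.372
v 0.299 -0.89 0.55
v 1.591 -0.168 0.421
v 1.171 0.265 0.215
v 0.672 0.355 -0.17
v 0.283 0.069 -0.585
v 0.153 -0.484 -0.872
v 0.332 -1.093 -0.921
v 0.751 -1.525 -0.714
v 1.25 -1.616 -0.33
v 1.639 -1.33 0.085
v 3.015 3.61 -3.522
v 3.811 3.921 -3.863
v 3.785 2.63 -2.618
v 3.678 4.237 -3.409
v 3.293 4.313 -2.998
v 2.801 4.12 -2.788
v 2.391 3.733 -2.858
v 2.219 3.298 -3.182
v 2.351 2.983 -3.636
v 2.737 2.907 -4.047
v 3.229 3.099 -4.257
v 3.639 3.487 -4.187
v -2.596 -2.431 0.145
v -2.218 -3.004 -0.037
v -2.325 -3.401 0.994
v -2.704 -2.829 1.175
v -1.939 -2.699 0.11
v -2.047 -3.096 1.141
v -1.912 -2.291 0.27
v -2.019 -2.688 1.301
v -2.145 -1.937 0.382
v -2.253 -2.334 1.413
v -2.551 -1.772 0.403
v -2.659 -2.169 1.434
v -2.975 -1.859 0.326
v -3.082 -2.256 1.357
v -3.253 -2.164 0.179
v -3.361 -2.561 1.21
v -3.281 -2.572 0.019
v -3.388 -2.969 1.05
v -3.047 -2.926 -0.093
v -3.155 -3.323 0.938
v -2.641 -3.091 -0.114
v -2.749 -3.488 0.917
v 0.935 0.624 -3.285
v 1.641 0.319 -3.54
v 2.11 0.71 -2.71
v 1.405 1.016 -2.455
v 1.54 0.892 -3.753
v 2.009 1.283 -2.923
v 1.085 1.309 -3.692
v 1.554 1.7 -2.862
v 0.542 1.324 -3.392
v 1.011 1.716 -2.563
v 0.23 0.93 -3.03
v 0.699 1.321 -2.2
v 0.331 0.357 -2.817
v 0.8 0.748 -1.987
v 0.786 -0.06 -2.878
v 1.255 0.331 -2.048
v 1.329 -0.076 -3.177
v 1.798 0.316 -2.348
f 2 1 4
f 2 4 3
f 4 1 5
f 4 5 3
f 5 1 6
f 5 6 3
f 6 1 7
f 6 7 3
f 7 1 8
f 7 8 3
f 8 1 9
f 8 9 3
f 9 1 10
f 9 10 3
f 10 1 11
f 10 11 3
f 11 1 12
f 11 12 3
f 12 1 2
f 12 2 3
f 14 13 16
f 14 16 15
f 16 13 17
f 16 17 15
f 17 13 18
f 17 18 15
f 18 13 19
f 18 19 15
f 19 13 20
f 19 20 15
f 20 13 21
f 20 21 15
f 21 13 22
f 21 22 15
f 22 13 23
f 22 23 15
f 23 13 24
f 23 24 15
f 24 13 14
f 24 14 15
f 26 25 29
f 26 29 27
f 27 29 30
f 27 30 28
f 29 25 31
f 29 31 30
f 30 31 32
f 30 32 28
f 31 25 33
f 31 33 32
f 32 33 34
f 32 34 28
f 33 25 35
f 33 35 34
f 34 35 36
f 34 36 28
f 35 25 37
f 35 37 36
f 36 37 38
f 36 38 28
f 37 25 39
f 37 39 38
f 38 39 40
f 38 40 28
f 39 25 41
f 39 41 40
f 40 41 42
f 40 42 28
f 41 25 43
f 41 43 42
f 42 43 44
f 42 44 28
f 43 25 45
f 43 45 44
f 44 45 46
f 44 46 28
f 45 25 26
f 45 26 46
f 46 26 27
f 46 27 28
f 48 47 51
f 48 51 49
f 49 51 52
f 49 52 50
f 51 47 53
f 51 53 52
f 52 53 54
f 52 54 50
f 53 47 55
f 53 55 54
f 54 55 56
f 54 56 50
f 55 47 57
f 55 57 56
f 56 57 58
f 56 58 50
f 57 47 59
f 57 59 58
f 58 59 60
f 58 60 50
f 59 47 61
f 59 61 60
f 60 61 62
f 60 62 50
f 61 47 63
f 61 63 62
f 62 63 64
f 62 64 50
f 63 47 48
f 63 48 64
f 64 48 49
f 64 49 50

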